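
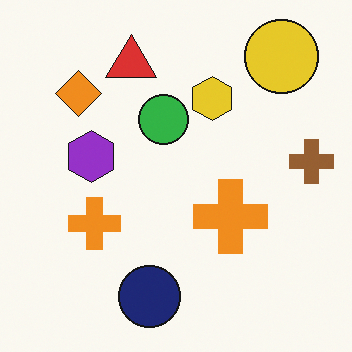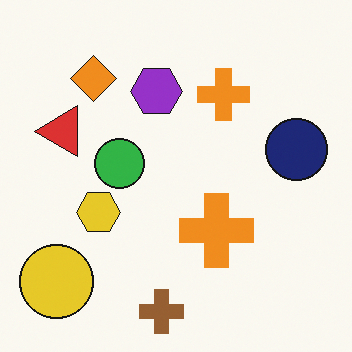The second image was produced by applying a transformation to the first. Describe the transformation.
Transposed (reflected across the top-left ↔ bottom-right diagonal).

Shapes have swapped their row and column positions — what was in the top-right is now in the bottom-left — a diagonal reflection.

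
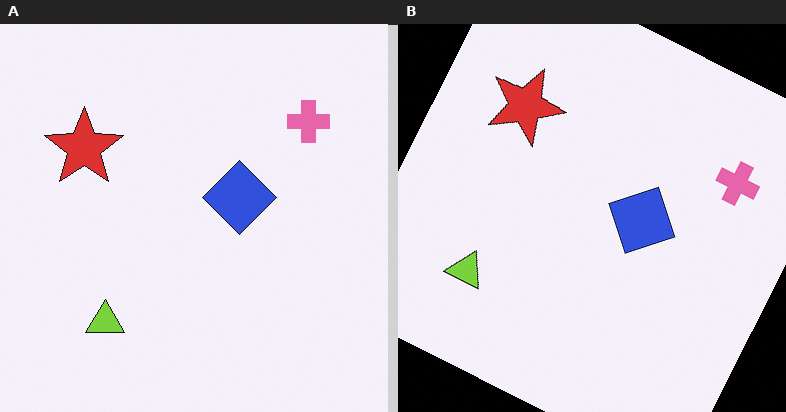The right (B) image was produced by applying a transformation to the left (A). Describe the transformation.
The right (B) image is the left (A) rotated clockwise by a clearly visible amount.

Every shape is tilted by the same angle and the image corners show triangular fill wedges — a whole-image rotation by a non-right angle.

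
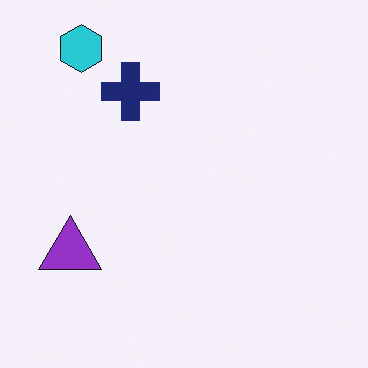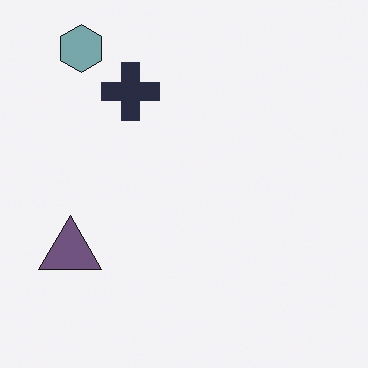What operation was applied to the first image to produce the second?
Heavily desaturated.

All colors are more muted and greyish — a global saturation change.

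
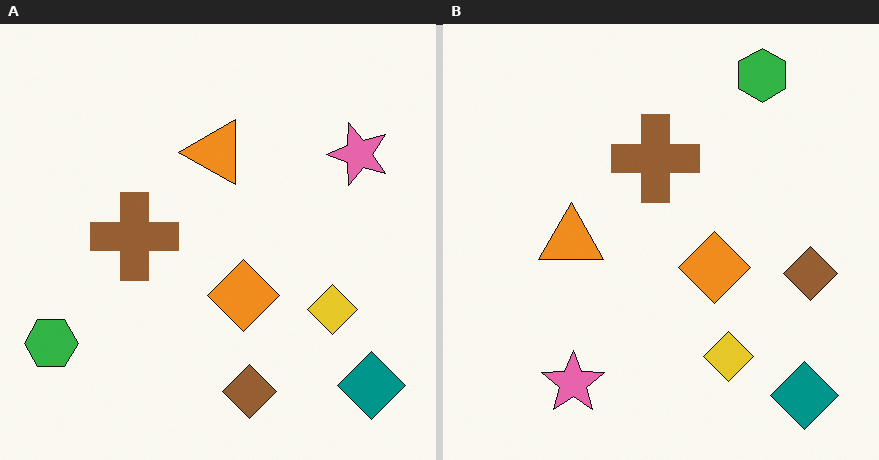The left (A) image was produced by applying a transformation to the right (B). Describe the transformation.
It was transposed (reflected across the top-left ↔ bottom-right diagonal).

Shapes have swapped their row and column positions — what was in the top-right is now in the bottom-left — a diagonal reflection.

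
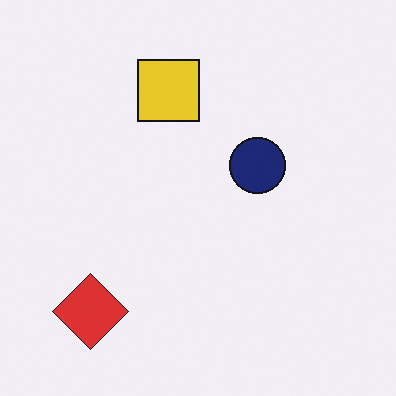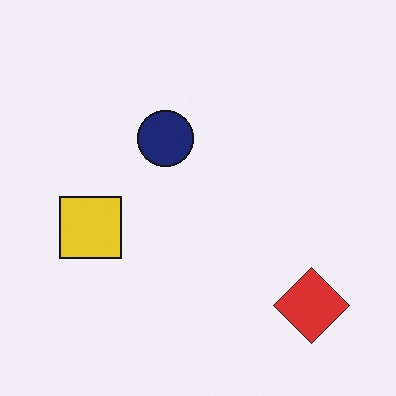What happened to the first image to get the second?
The image was rotated 90° counter-clockwise.

The red diamond sits in the bottom-left of the first image and the bottom-right of the second — consistent with a whole-image 90° counter-clockwise rotation.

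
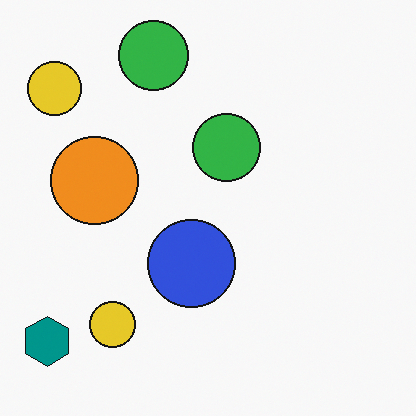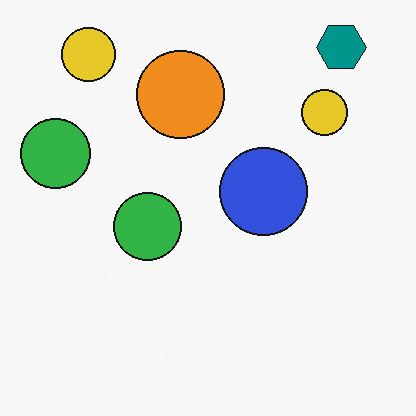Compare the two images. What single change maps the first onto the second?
The image was transposed (reflected across the top-left ↔ bottom-right diagonal).

Shapes have swapped their row and column positions — what was in the top-right is now in the bottom-left — a diagonal reflection.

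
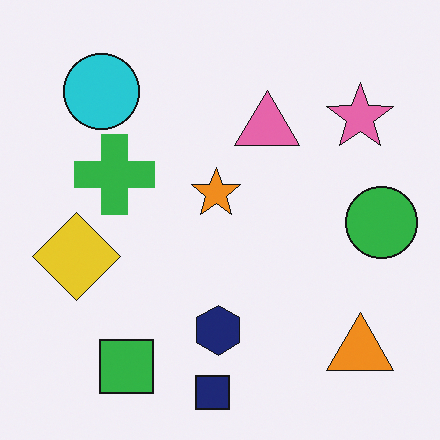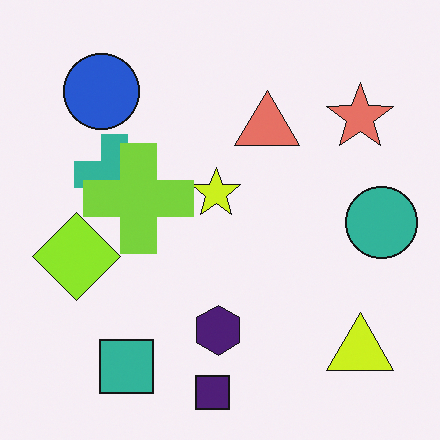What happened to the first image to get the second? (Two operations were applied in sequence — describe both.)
The image was hue-shifted by a small amount, then overlaid with an additional lime cross.

Every shape's color has rotated by the same amount around the hue wheel — a uniform hue shift. A lime cross appears in the second image that is absent from the first.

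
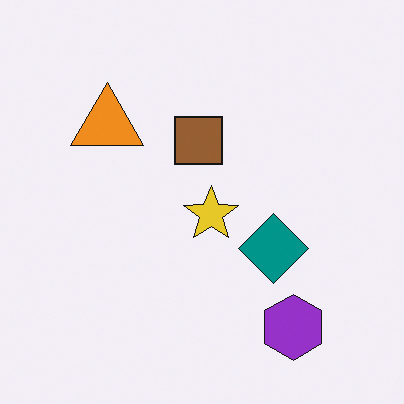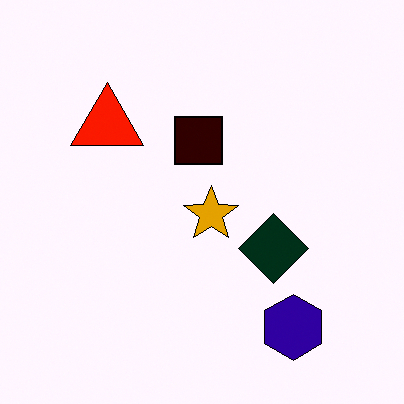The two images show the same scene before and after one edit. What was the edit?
The second image is the first boosted in contrast.

Tones are pushed away from mid-grey across the whole image — a global contrast change.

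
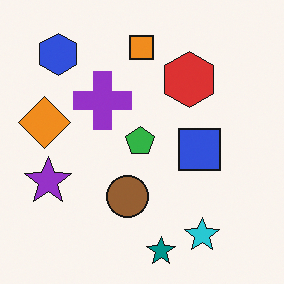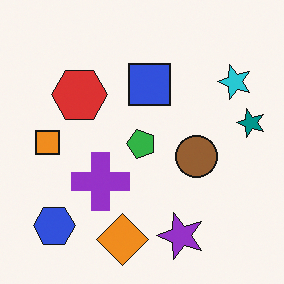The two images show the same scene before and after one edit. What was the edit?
It was rotated 90° counter-clockwise.

The blue hexagon sits in the top-left of the first image and the bottom-left of the second — consistent with a whole-image 90° counter-clockwise rotation.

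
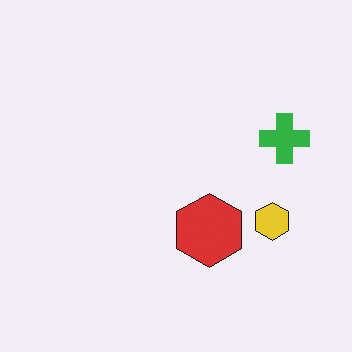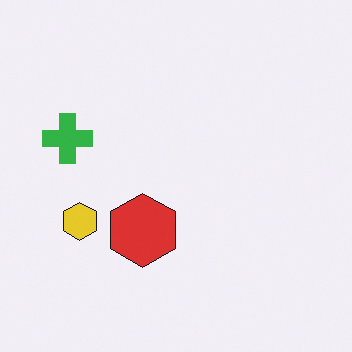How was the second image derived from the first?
Flipped horizontally (left ↔ right).

The green cross is in the right of the first image and the left of the second — shapes on opposite sides of the vertical midline have swapped in a mirror flip.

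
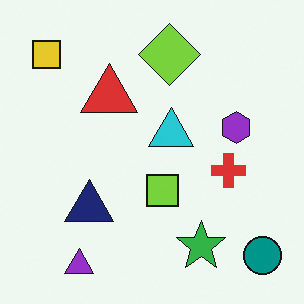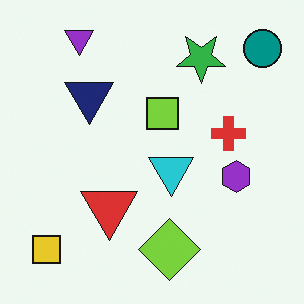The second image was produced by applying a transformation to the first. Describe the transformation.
The second image is the first flipped vertically (top ↔ bottom).

The purple triangle is in the bottom-left of the first image and the top-left of the second — shapes on opposite sides of the horizontal midline have swapped in a mirror flip.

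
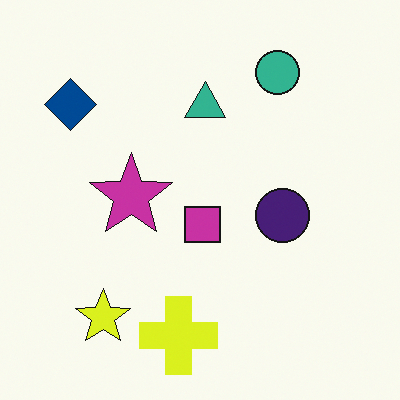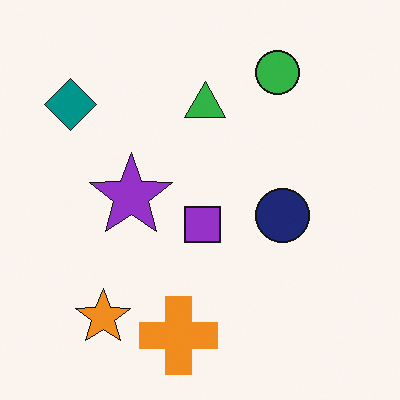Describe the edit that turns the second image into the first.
It was hue-shifted by a small amount.

Every shape's color has rotated by the same amount around the hue wheel — a uniform hue shift.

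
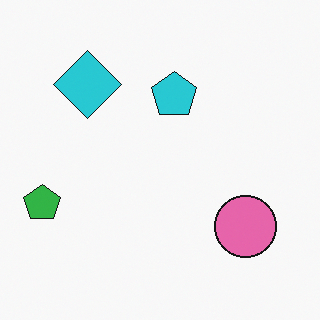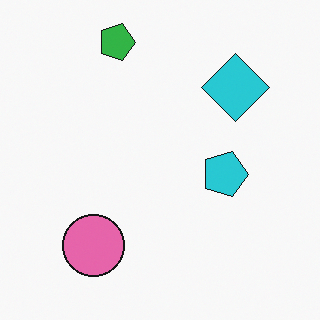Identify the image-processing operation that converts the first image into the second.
The image was rotated 90° clockwise.

The green pentagon sits in the left of the first image and the top of the second — consistent with a whole-image 90° clockwise rotation.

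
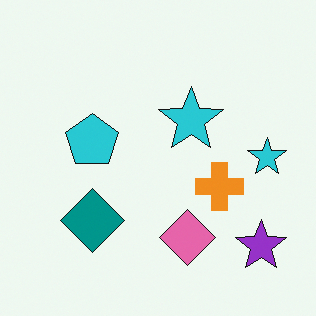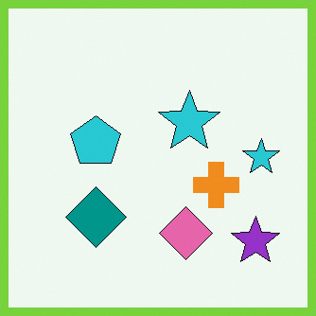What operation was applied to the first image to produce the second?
It was framed with a lime border.

A solid lime frame runs around the edge of the second image, with the content slightly shrunk inside it.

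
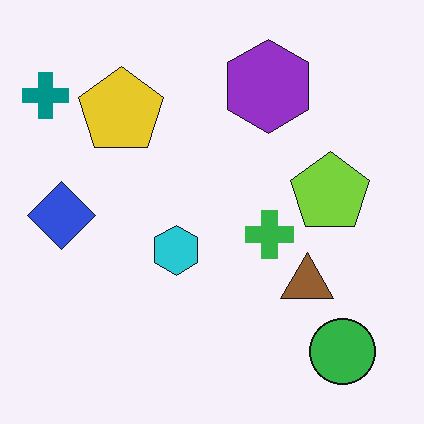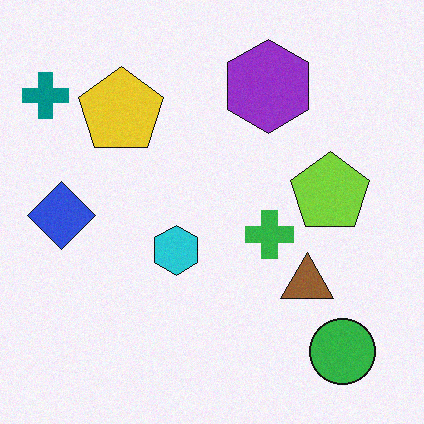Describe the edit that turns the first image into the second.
Degraded with light additive noise.

Random speckle covers the whole image, including the flat background.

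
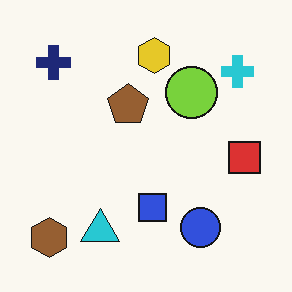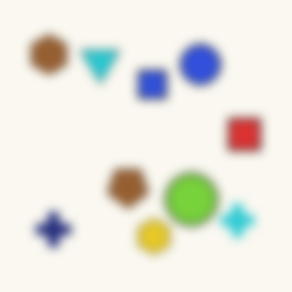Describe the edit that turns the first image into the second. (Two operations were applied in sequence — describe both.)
Flipped vertically (top ↔ bottom), then heavily blurred.

The brown hexagon is in the bottom-left of the first image and the top-left of the second — shapes on opposite sides of the horizontal midline have swapped in a mirror flip. Shape edges and outlines are uniformly softened across the whole image.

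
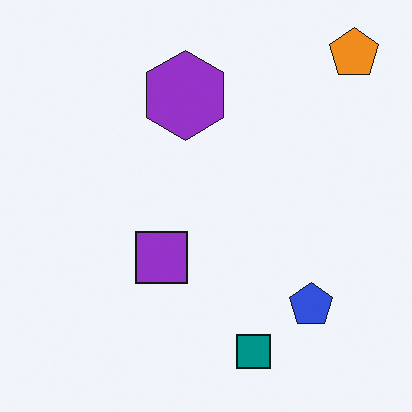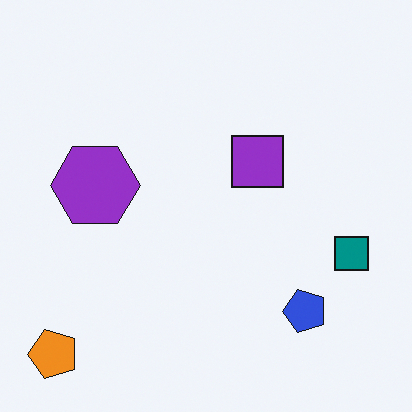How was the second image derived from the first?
It was transposed (reflected across the top-left ↔ bottom-right diagonal).

Shapes have swapped their row and column positions — what was in the top-right is now in the bottom-left — a diagonal reflection.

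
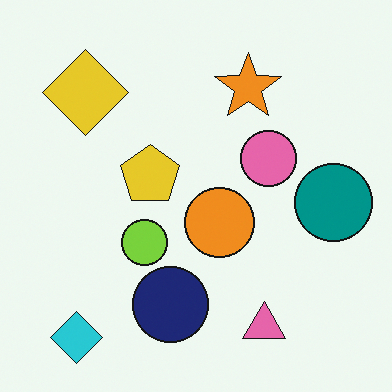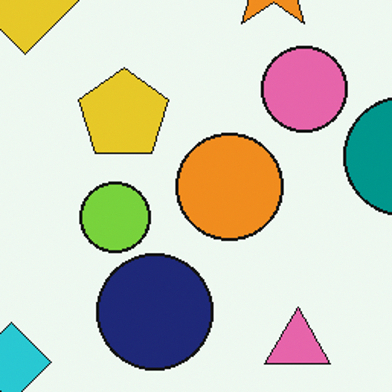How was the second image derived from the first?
Cropped to a modestly smaller region and rescaled.

The visible shapes are larger and the field of view is narrower; shapes near the original edges may be partly or wholly outside the frame — a crop-and-rescale.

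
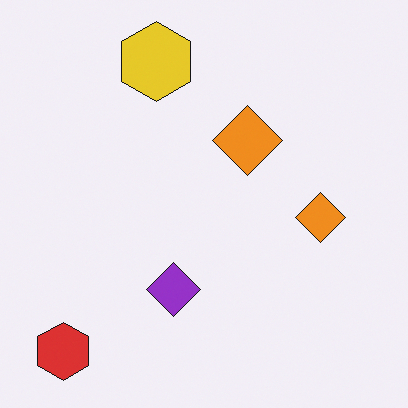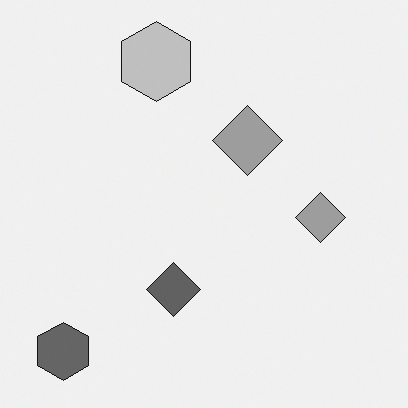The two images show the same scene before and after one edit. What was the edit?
This is the original image converted to grayscale.

All color is removed — every shape is now a shade of grey.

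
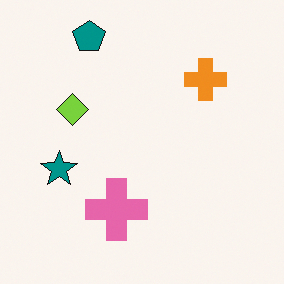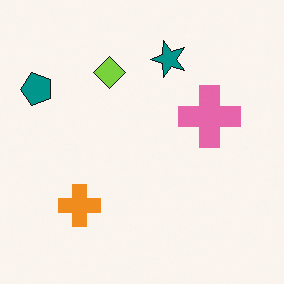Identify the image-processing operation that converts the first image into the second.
The transformation is: transposed (reflected across the top-left ↔ bottom-right diagonal).

Shapes have swapped their row and column positions — what was in the top-right is now in the bottom-left — a diagonal reflection.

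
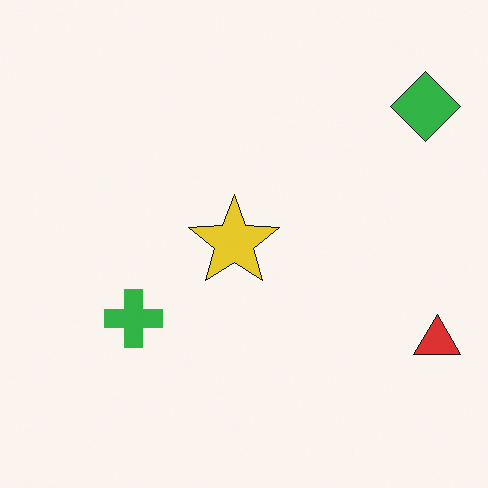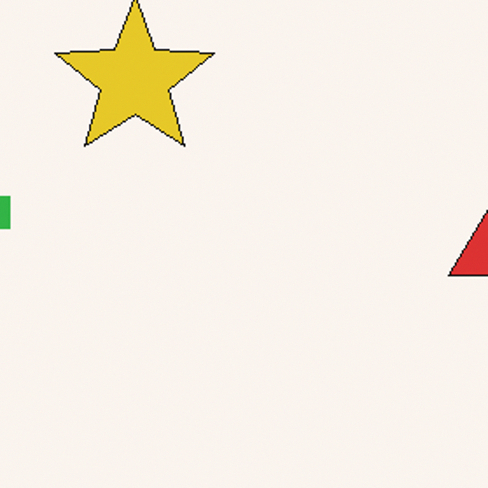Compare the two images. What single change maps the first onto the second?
This is the original image cropped to a noticeably smaller region and rescaled.

The visible shapes are larger and the field of view is narrower; shapes near the original edges may be partly or wholly outside the frame — a crop-and-rescale.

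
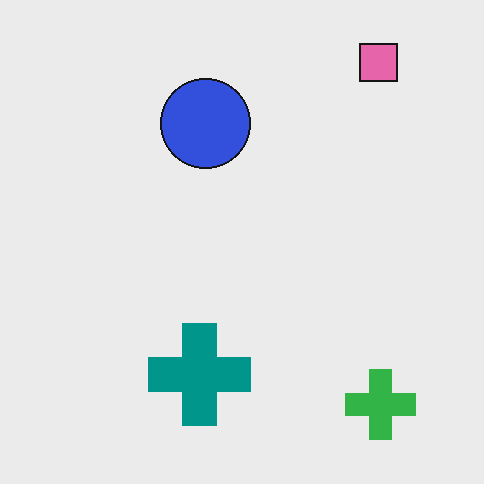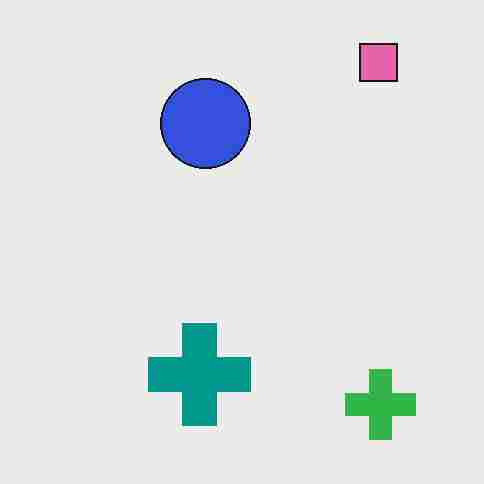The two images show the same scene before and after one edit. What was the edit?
This is the original image degraded with heavy JPEG compression.

Blocky 8×8 compression artifacts appear around shape edges and the flat background shows ringing — characteristic JPEG degradation.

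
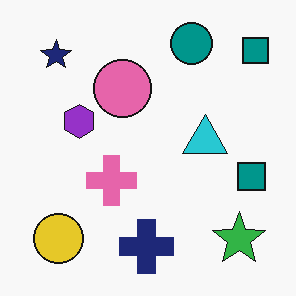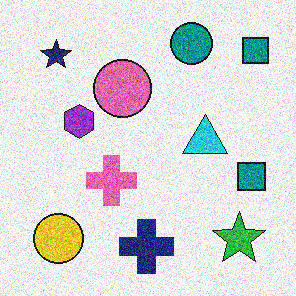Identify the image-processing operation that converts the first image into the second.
It was degraded with strong gaussian noise.

Random speckle covers the whole image, including the flat background.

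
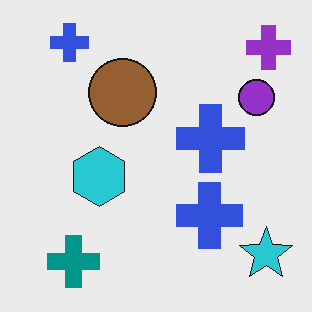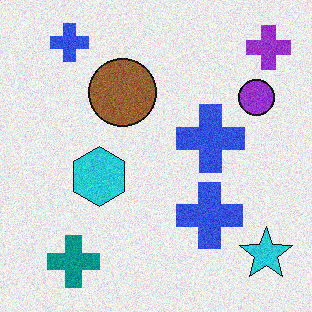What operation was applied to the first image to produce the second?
This is the original image degraded with visible gaussian noise.

Random speckle covers the whole image, including the flat background.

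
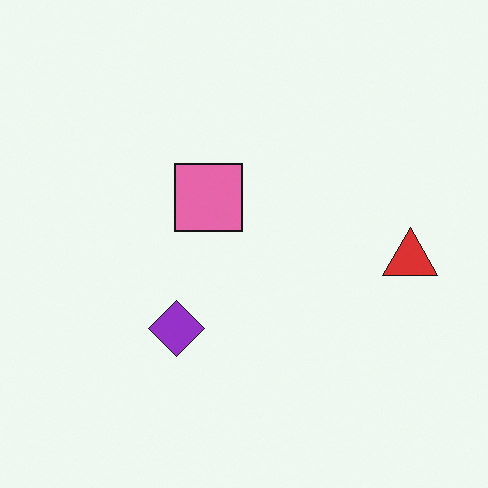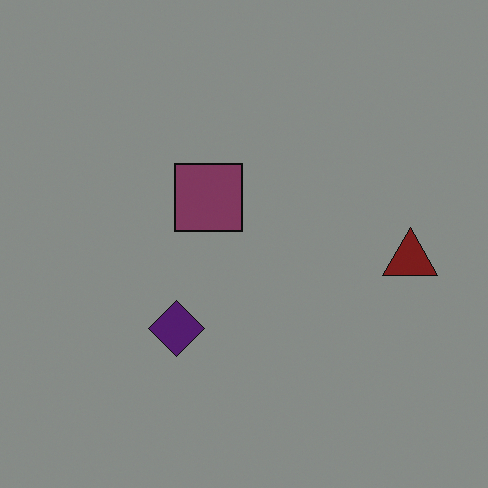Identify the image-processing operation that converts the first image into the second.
The image was noticeably darkened.

Every pixel — background and shapes alike — is uniformly darkened.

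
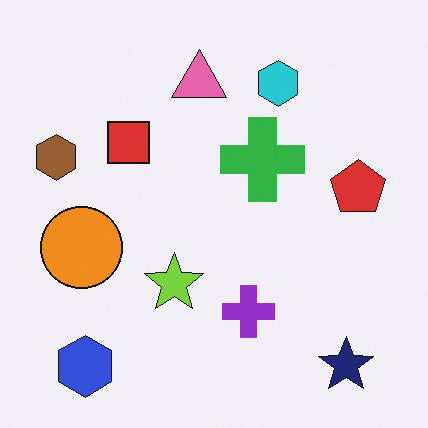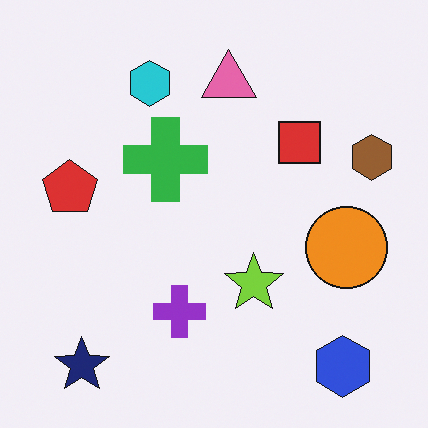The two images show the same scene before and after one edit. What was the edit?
This is the original image flipped horizontally (left ↔ right).

The brown hexagon is in the left of the first image and the right of the second — shapes on opposite sides of the vertical midline have swapped in a mirror flip.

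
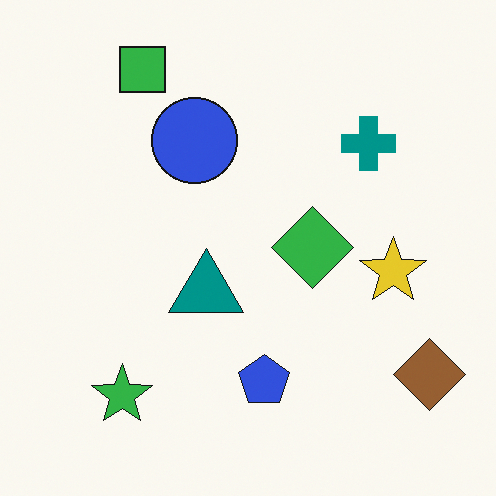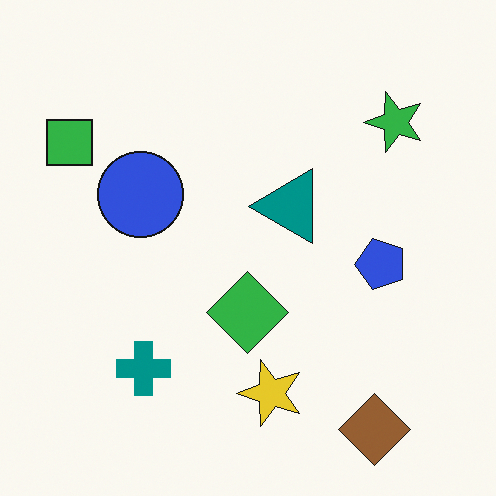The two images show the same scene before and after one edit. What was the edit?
The second image is the first transposed (reflected across the top-left ↔ bottom-right diagonal).

Shapes have swapped their row and column positions — what was in the top-right is now in the bottom-left — a diagonal reflection.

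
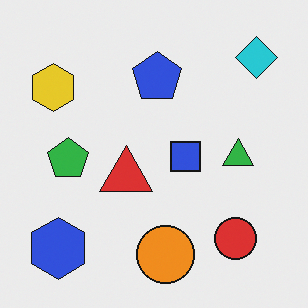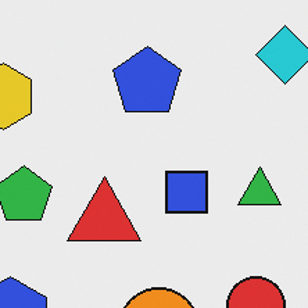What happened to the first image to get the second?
This is the original image cropped slightly and scaled back up.

The visible shapes are larger and the field of view is narrower; shapes near the original edges may be partly or wholly outside the frame — a crop-and-rescale.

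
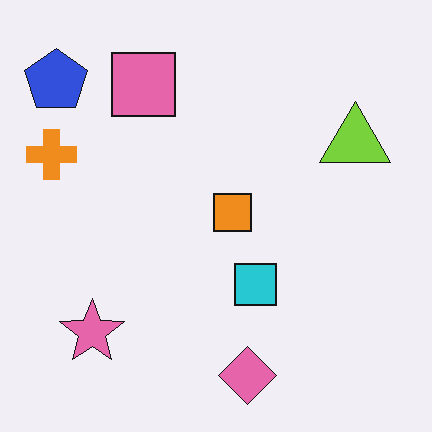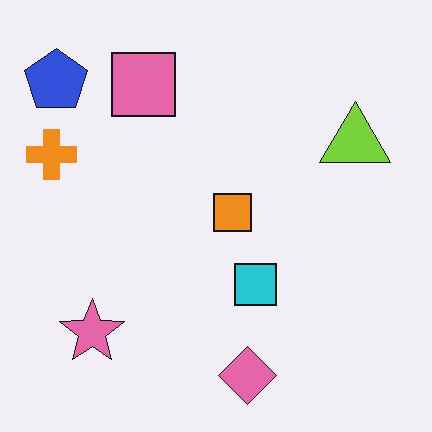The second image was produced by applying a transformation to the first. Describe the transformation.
The transformation is: JPEG-compressed with visible artifacts.

Blocky 8×8 compression artifacts appear around shape edges and the flat background shows ringing — characteristic JPEG degradation.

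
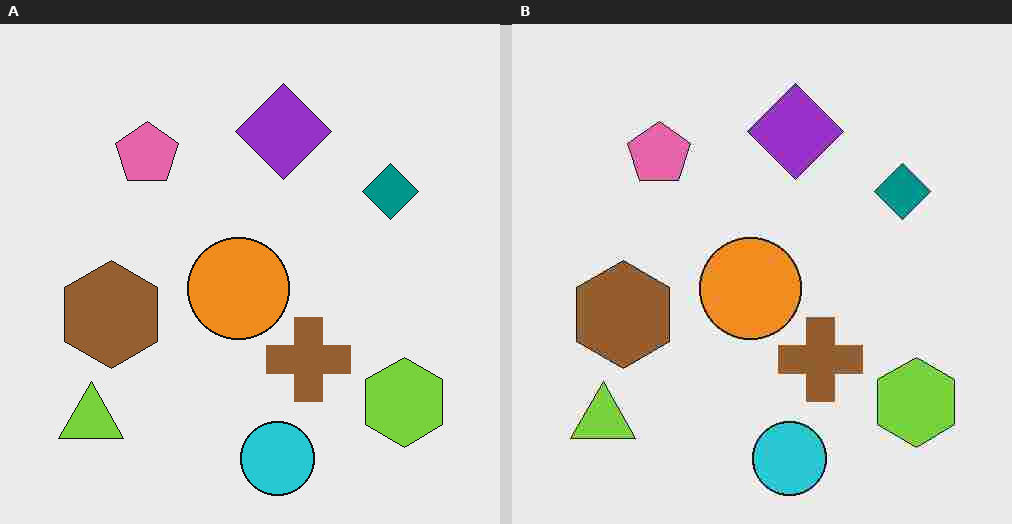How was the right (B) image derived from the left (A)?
The right (B) image is the left (A) heavily JPEG-compressed with obvious blocking artifacts.

Blocky 8×8 compression artifacts appear around shape edges and the flat background shows ringing — characteristic JPEG degradation.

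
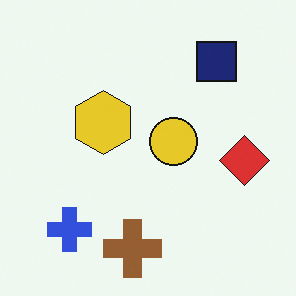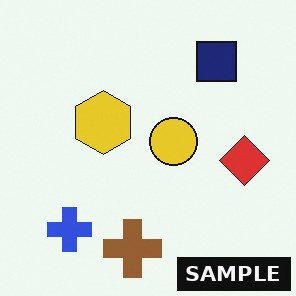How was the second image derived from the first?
The image was watermarked with the text "SAMPLE" in the lower-right corner.

A dark label reading "SAMPLE" appears in the lower-right corner.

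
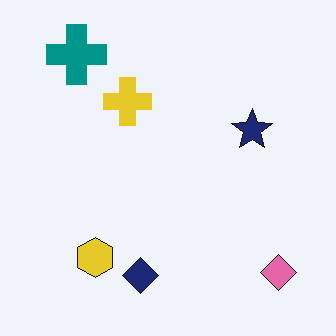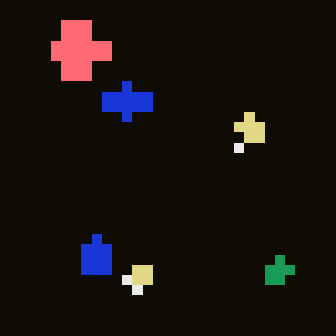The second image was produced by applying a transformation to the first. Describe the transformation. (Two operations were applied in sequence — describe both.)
The image was color-inverted (negative), then coarsely pixelated.

The light background has become dark and every shape's color is its complement — a photographic negative. Shapes are reduced to large square blocks; fine edges and outlines are lost — a downscale-then-upscale (mosaic) effect.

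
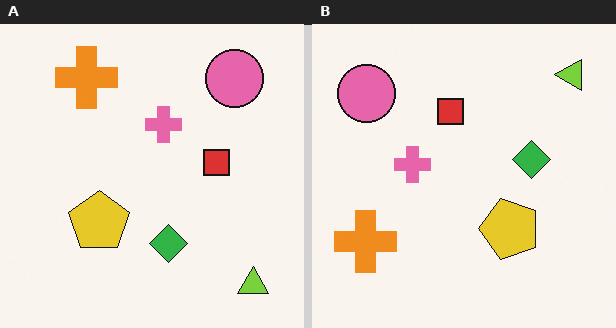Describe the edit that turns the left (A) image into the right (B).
It was rotated 90° counter-clockwise.

The lime triangle sits in the bottom-right of the left (A) image and the top-right of the right (B) — consistent with a whole-image 90° counter-clockwise rotation.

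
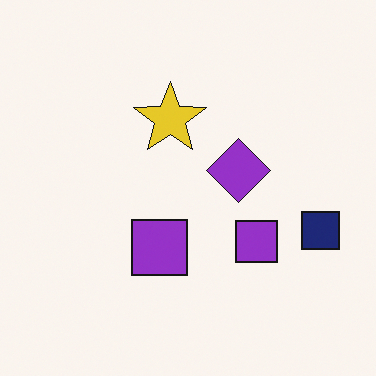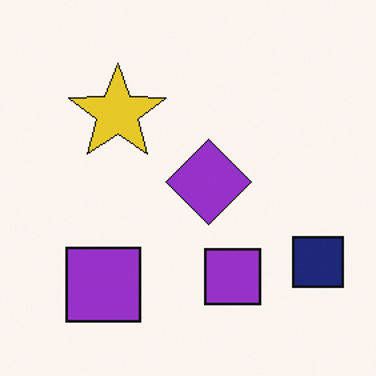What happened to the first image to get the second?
The image was cropped to a modestly smaller region and rescaled.

The visible shapes are larger and the field of view is narrower; shapes near the original edges may be partly or wholly outside the frame — a crop-and-rescale.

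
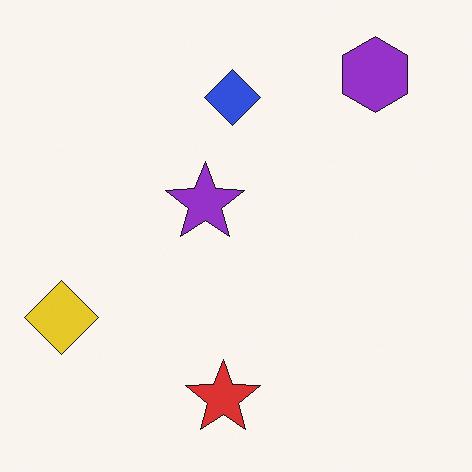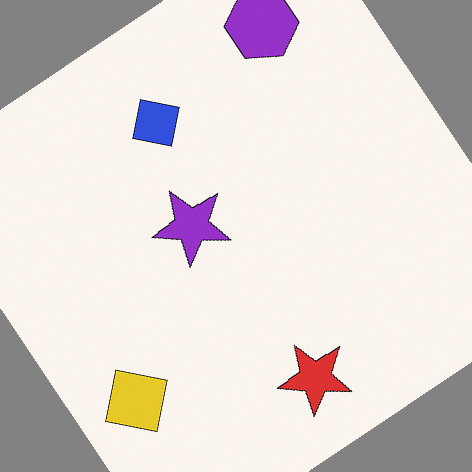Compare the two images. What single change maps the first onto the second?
The second image is the first rotated counter-clockwise by a large amount — several tens of degrees.

Every shape is tilted by the same angle and the image corners show triangular fill wedges — a whole-image rotation by a non-right angle.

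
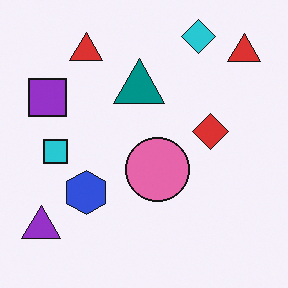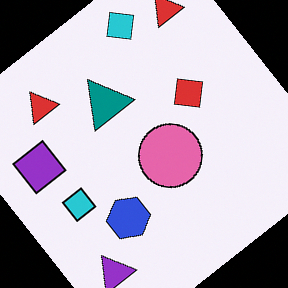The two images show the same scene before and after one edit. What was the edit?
The transformation is: rotated counter-clockwise by a large amount — several tens of degrees.

Every shape is tilted by the same angle and the image corners show triangular fill wedges — a whole-image rotation by a non-right angle.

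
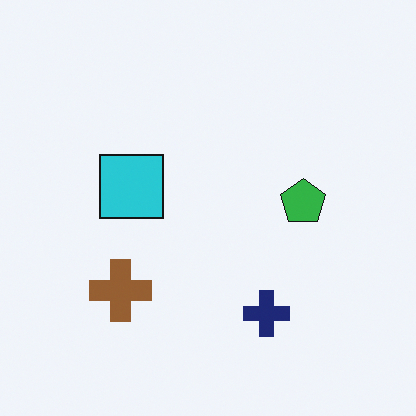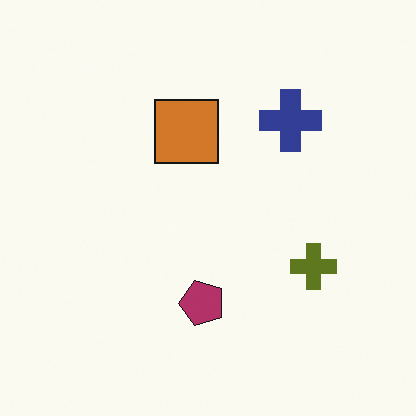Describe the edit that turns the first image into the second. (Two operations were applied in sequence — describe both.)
The image was hue-shifted through roughly half the color wheel, then transposed (reflected across the top-left ↔ bottom-right diagonal).

Every shape's color has rotated by the same amount around the hue wheel — a uniform hue shift. Shapes have swapped their row and column positions — what was in the top-right is now in the bottom-left — a diagonal reflection.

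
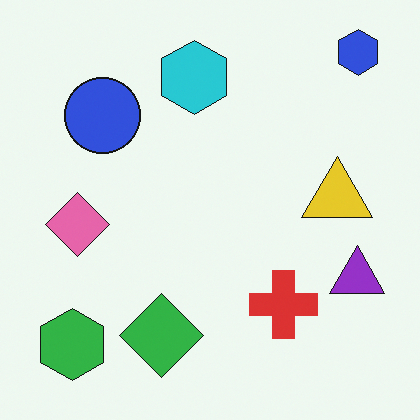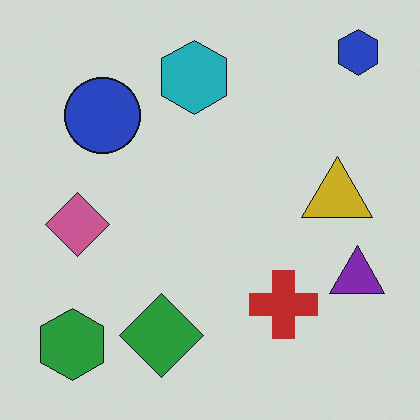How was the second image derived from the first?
This is the original image darkened a little.

Every pixel — background and shapes alike — is uniformly darkened.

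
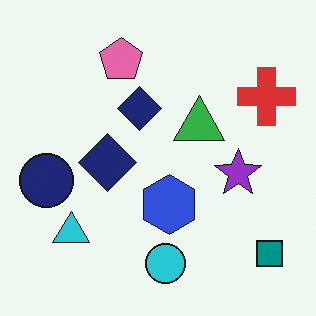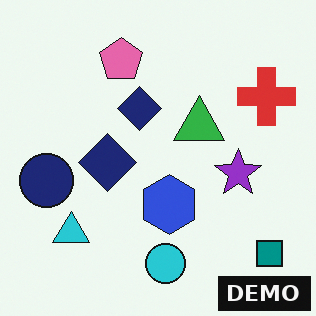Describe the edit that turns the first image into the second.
This is the original image watermarked with the text "DEMO" in the lower-right corner.

A dark label reading "DEMO" appears in the lower-right corner.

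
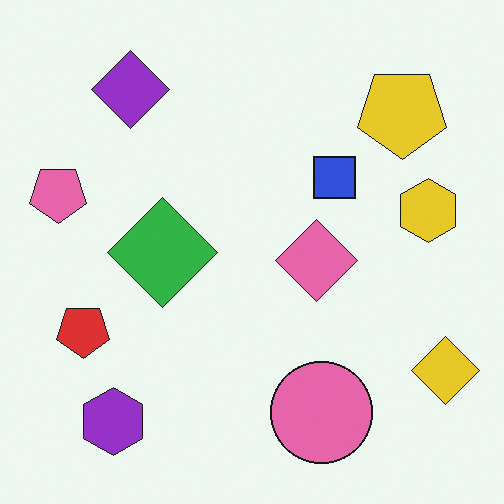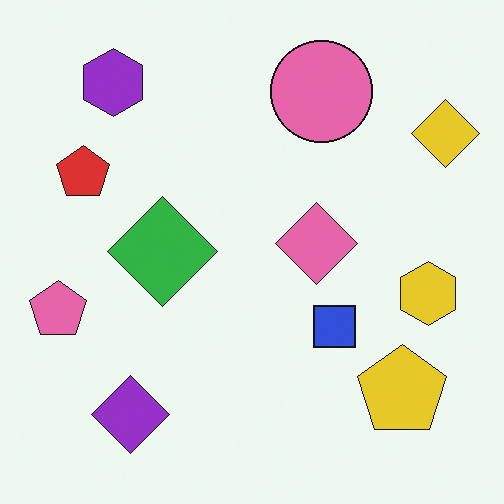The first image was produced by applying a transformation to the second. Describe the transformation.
The first image is the second flipped vertically (top ↔ bottom).

The purple hexagon is in the top-left of the second image and the bottom-left of the first — shapes on opposite sides of the horizontal midline have swapped in a mirror flip.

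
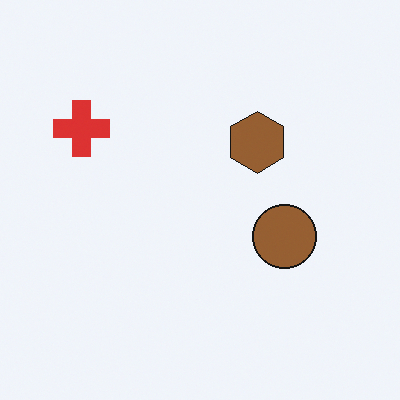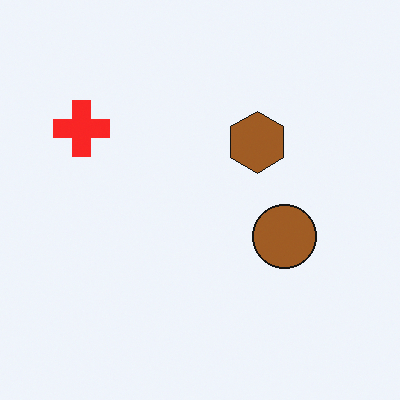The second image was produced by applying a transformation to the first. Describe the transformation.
The second image is the first slightly oversaturated.

All colors are more vivid — a global saturation change.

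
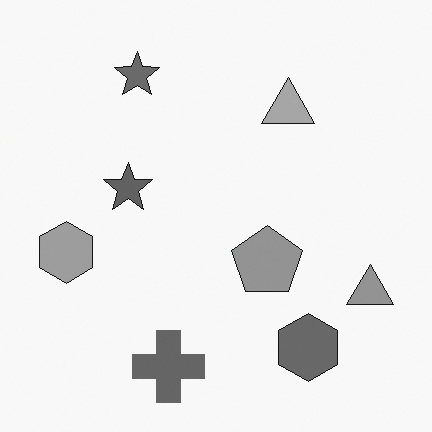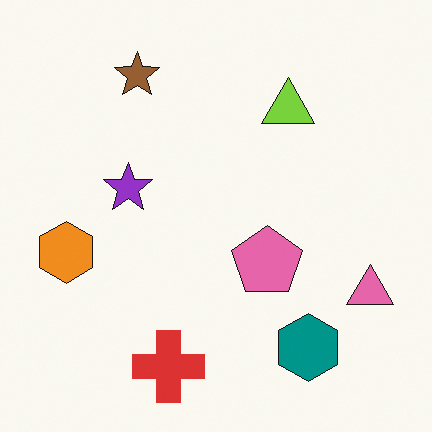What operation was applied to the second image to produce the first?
It was converted to grayscale.

All color is removed — every shape is now a shade of grey.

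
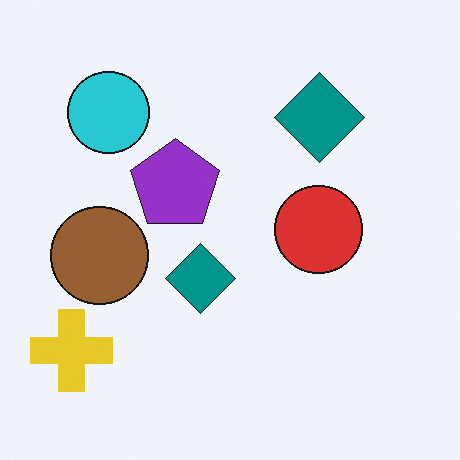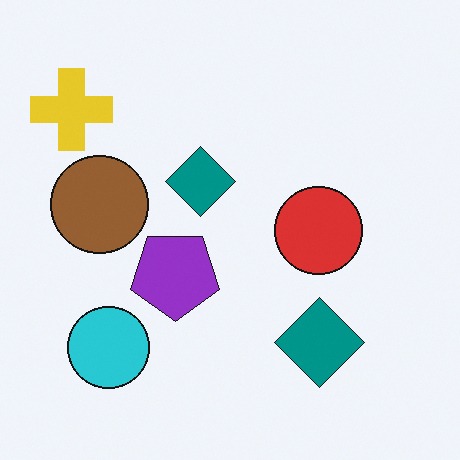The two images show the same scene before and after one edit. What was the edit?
Flipped vertically (top ↔ bottom).

The yellow cross is in the bottom-left of the first image and the top-left of the second — shapes on opposite sides of the horizontal midline have swapped in a mirror flip.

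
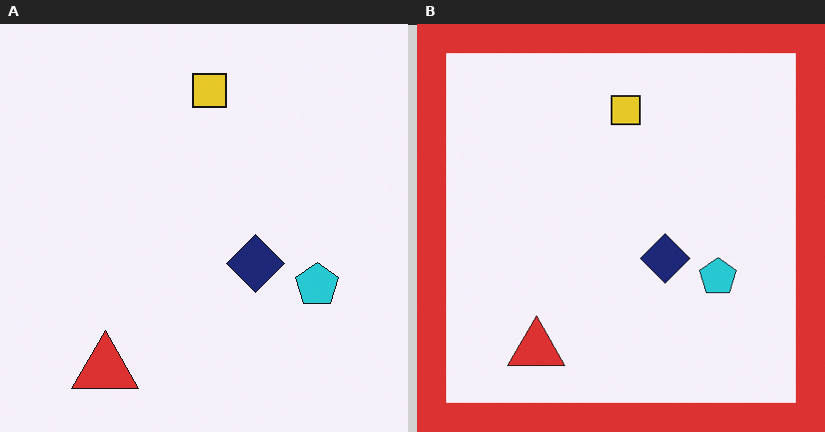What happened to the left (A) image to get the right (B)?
The right (B) image is the left (A) framed with a red border.

A solid red frame runs around the edge of the right (B) image, with the content slightly shrunk inside it.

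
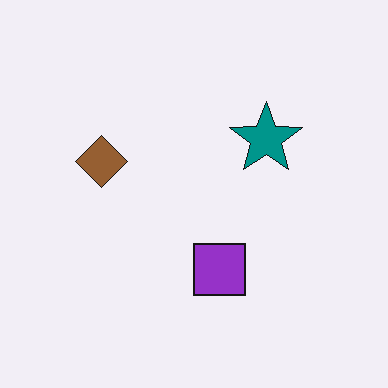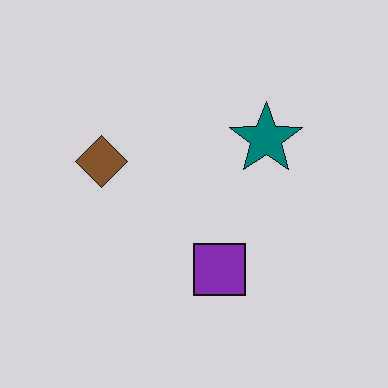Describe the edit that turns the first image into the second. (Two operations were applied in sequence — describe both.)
The transformation is: JPEG-compressed with visible artifacts, then darkened a little.

Blocky 8×8 compression artifacts appear around shape edges and the flat background shows ringing — characteristic JPEG degradation. Every pixel — background and shapes alike — is uniformly darkened.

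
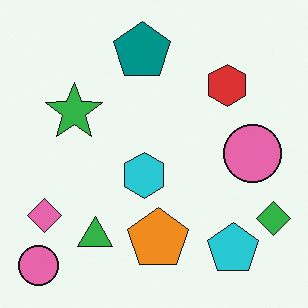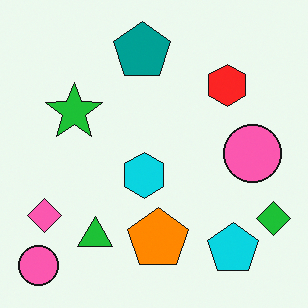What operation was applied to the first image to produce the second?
The image was slightly oversaturated.

All colors are more vivid — a global saturation change.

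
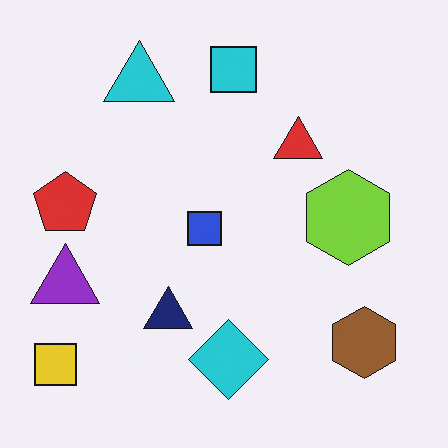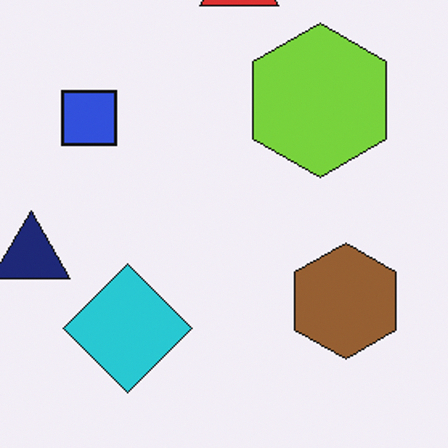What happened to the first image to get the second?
This is the original image cropped to a modestly smaller region and rescaled.

The visible shapes are larger and the field of view is narrower; shapes near the original edges may be partly or wholly outside the frame — a crop-and-rescale.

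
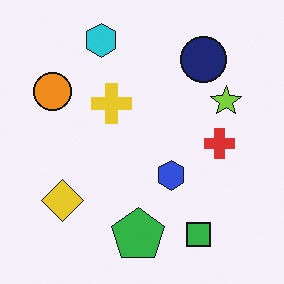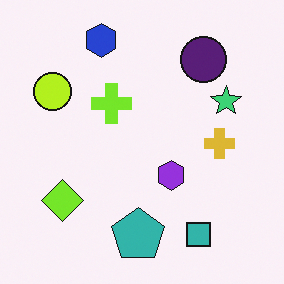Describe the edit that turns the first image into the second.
It was hue-shifted slightly.

Every shape's color has rotated by the same amount around the hue wheel — a uniform hue shift.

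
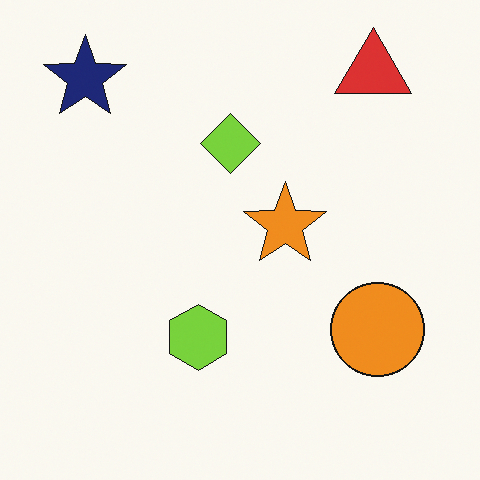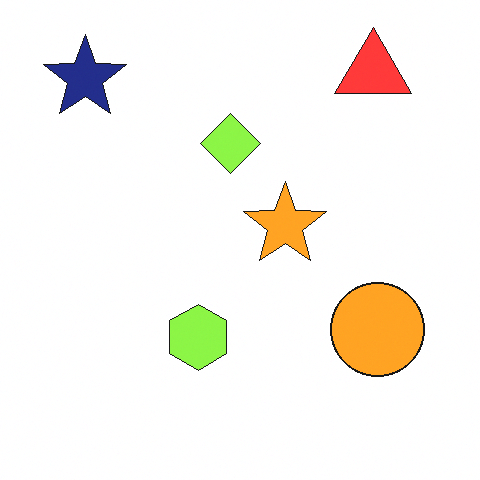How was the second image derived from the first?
The second image is the first slightly brightened.

Every pixel — background and shapes alike — is uniformly brightened.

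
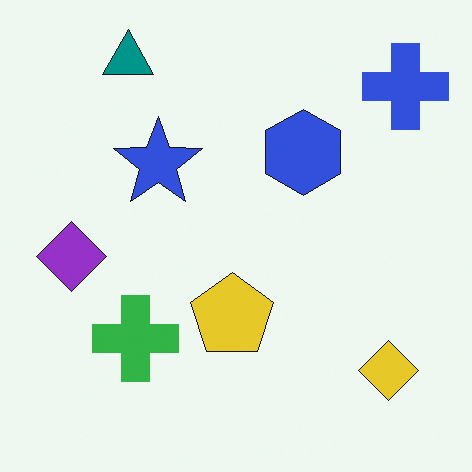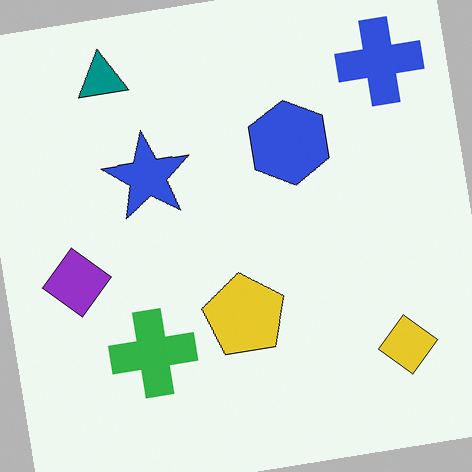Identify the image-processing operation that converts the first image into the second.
The transformation is: rotated counter-clockwise by a few degrees.

Every shape is tilted by the same angle and the image corners show triangular fill wedges — a whole-image rotation by a non-right angle.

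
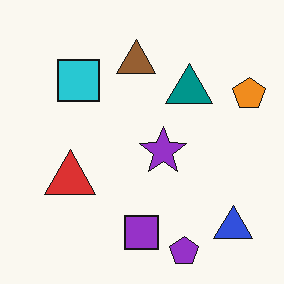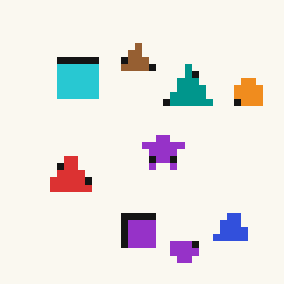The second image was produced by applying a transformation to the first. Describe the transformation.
The second image is the first pixelated into visible square blocks.

Shapes are reduced to large square blocks; fine edges and outlines are lost — a downscale-then-upscale (mosaic) effect.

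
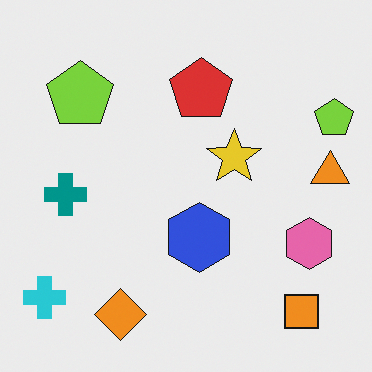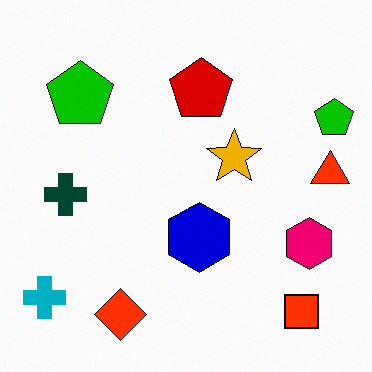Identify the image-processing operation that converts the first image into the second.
The image was boosted in contrast.

Tones are pushed away from mid-grey across the whole image — a global contrast change.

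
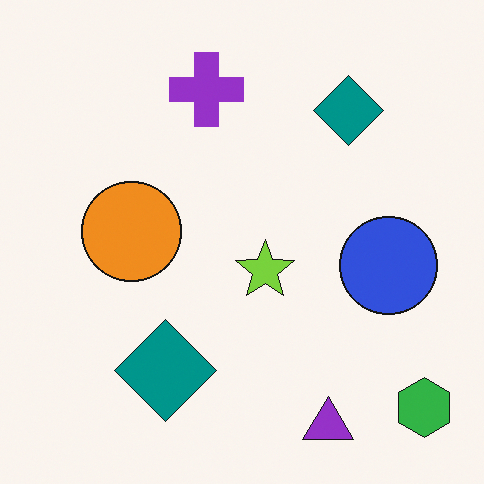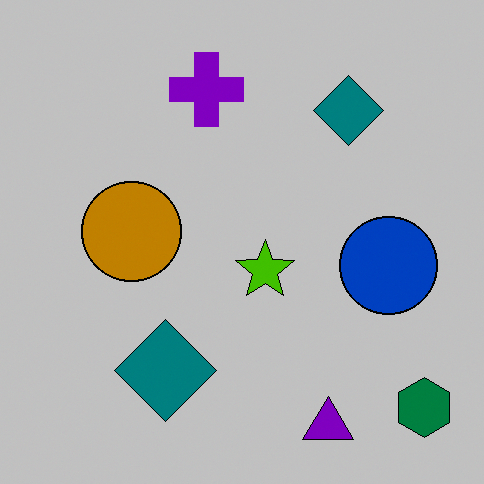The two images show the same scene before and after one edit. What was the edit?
This is the original image heavily posterized to just a handful of flat colors.

Each flat color has snapped to a coarser quantized level — most visibly, the near-white background has dropped to a flat grey.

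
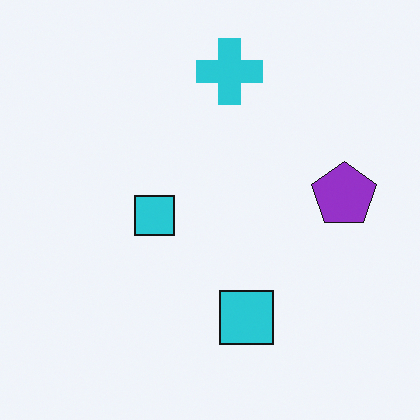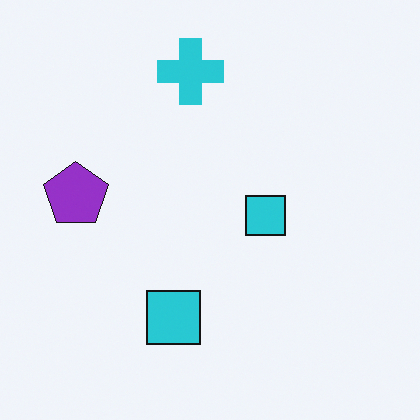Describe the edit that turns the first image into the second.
This is the original image flipped horizontally (left ↔ right).

The purple pentagon is in the right of the first image and the left of the second — shapes on opposite sides of the vertical midline have swapped in a mirror flip.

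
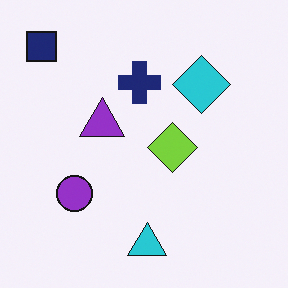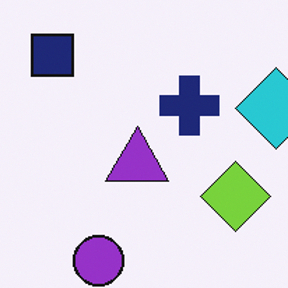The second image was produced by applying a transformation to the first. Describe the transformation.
The transformation is: cropped to a modestly smaller region and rescaled.

The visible shapes are larger and the field of view is narrower; shapes near the original edges may be partly or wholly outside the frame — a crop-and-rescale.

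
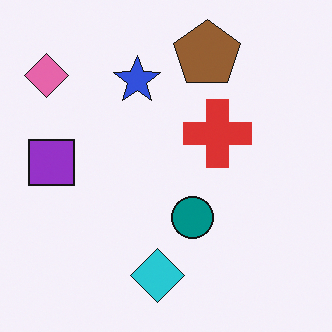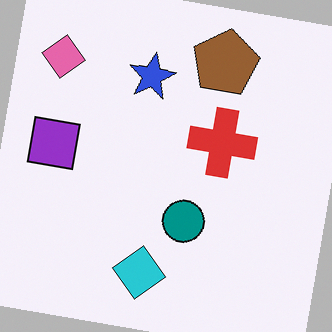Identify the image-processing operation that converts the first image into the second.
The second image is the first rotated clockwise by a few degrees.

Every shape is tilted by the same angle and the image corners show triangular fill wedges — a whole-image rotation by a non-right angle.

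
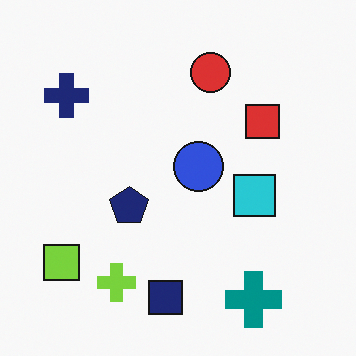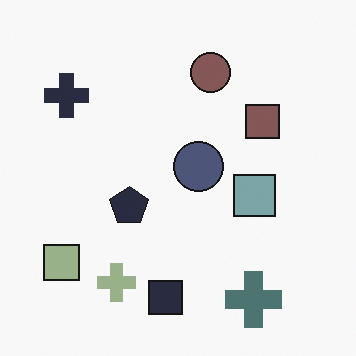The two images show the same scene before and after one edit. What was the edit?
Heavily desaturated.

All colors are more muted and greyish — a global saturation change.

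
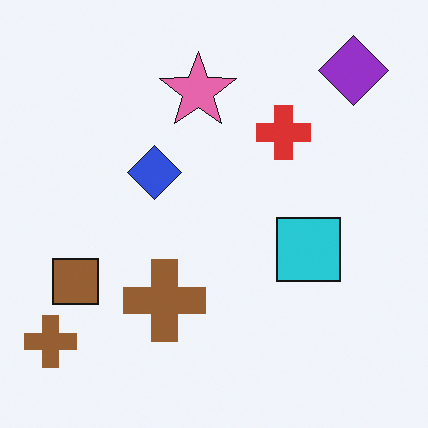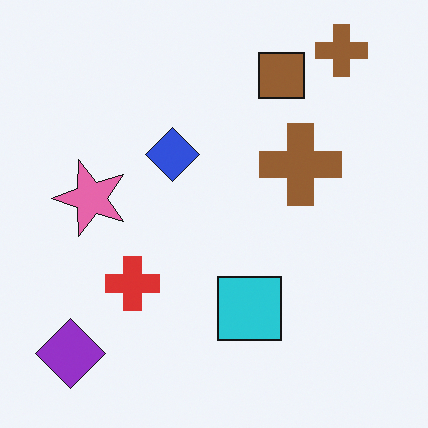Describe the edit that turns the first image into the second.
Transposed (reflected across the top-left ↔ bottom-right diagonal).

Shapes have swapped their row and column positions — what was in the top-right is now in the bottom-left — a diagonal reflection.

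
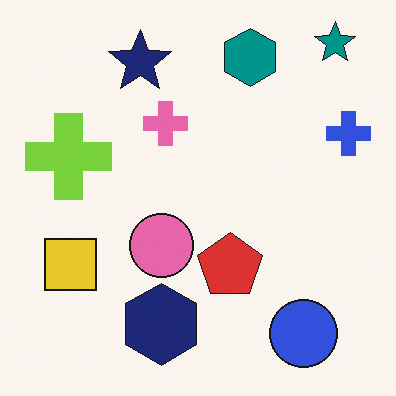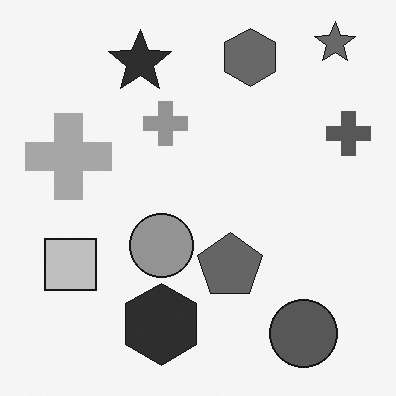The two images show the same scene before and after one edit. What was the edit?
This is the original image converted to grayscale.

All color is removed — every shape is now a shade of grey.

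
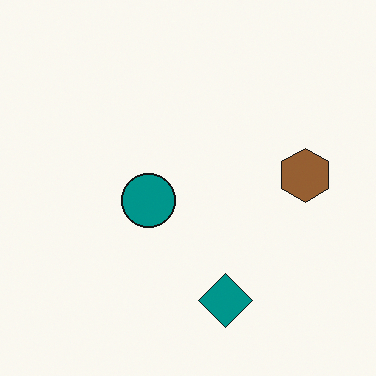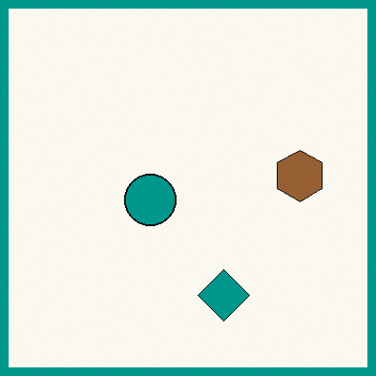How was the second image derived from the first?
The transformation is: framed with a teal border.

A solid teal frame runs around the edge of the second image, with the content slightly shrunk inside it.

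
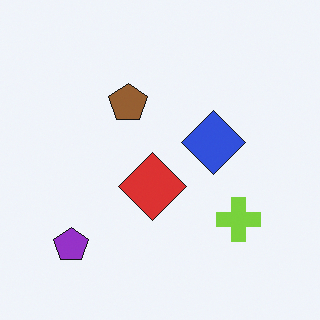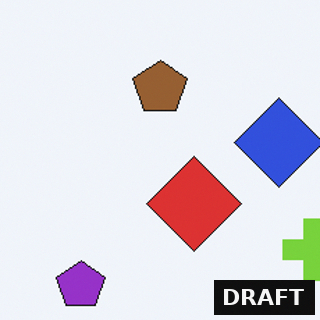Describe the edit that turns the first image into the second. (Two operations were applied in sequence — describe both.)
The second image is the first cropped slightly and scaled back up, then watermarked with the text "DRAFT" in the lower-right corner.

The visible shapes are larger and the field of view is narrower; shapes near the original edges may be partly or wholly outside the frame — a crop-and-rescale. A dark label reading "DRAFT" appears in the lower-right corner.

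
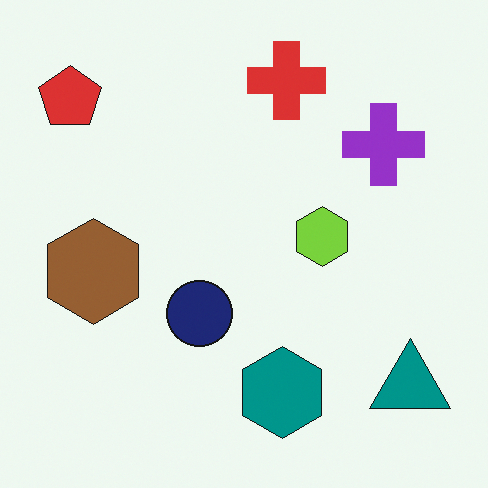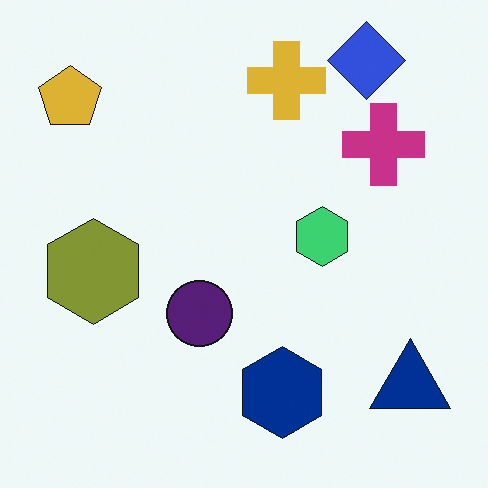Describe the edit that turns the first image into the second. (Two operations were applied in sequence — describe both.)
It was hue-shifted slightly, then overlaid with an additional blue diamond.

Every shape's color has rotated by the same amount around the hue wheel — a uniform hue shift. A blue diamond appears in the second image that is absent from the first.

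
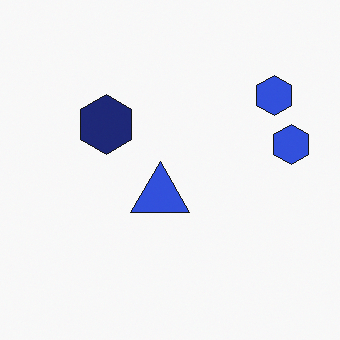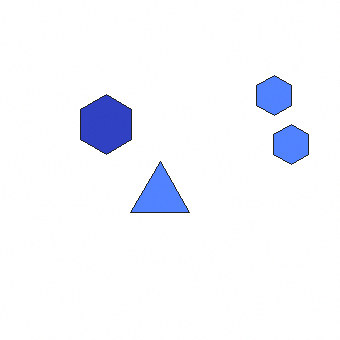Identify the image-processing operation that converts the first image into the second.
Brightened a lot.

Every pixel — background and shapes alike — is uniformly brightened.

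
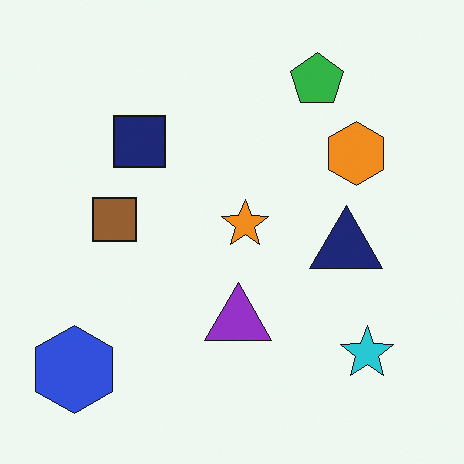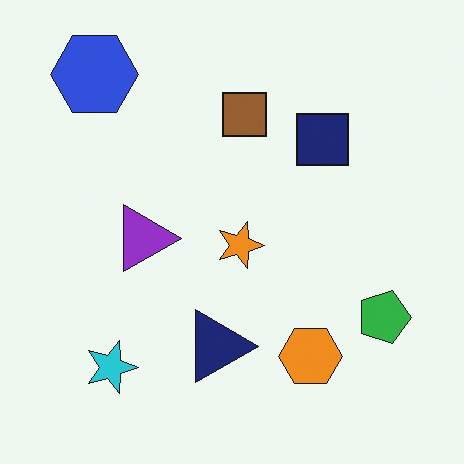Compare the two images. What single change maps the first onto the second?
The transformation is: rotated 90° clockwise.

The blue hexagon sits in the bottom-left of the first image and the top-left of the second — consistent with a whole-image 90° clockwise rotation.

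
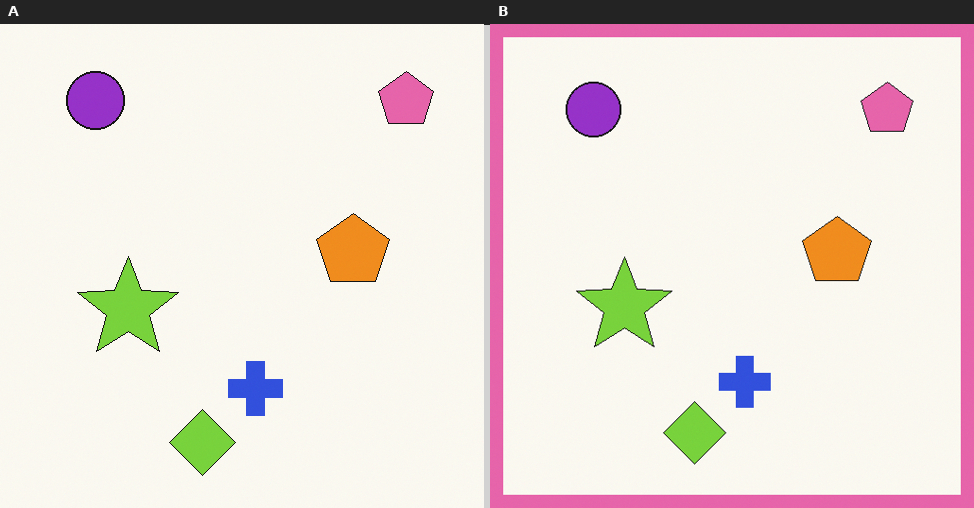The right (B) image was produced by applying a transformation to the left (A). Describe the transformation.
The right (B) image is the left (A) framed with a pink border.

A solid pink frame runs around the edge of the right (B) image, with the content slightly shrunk inside it.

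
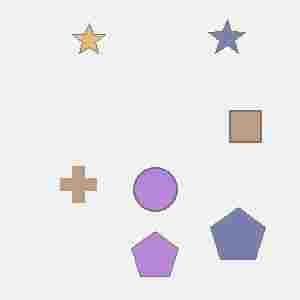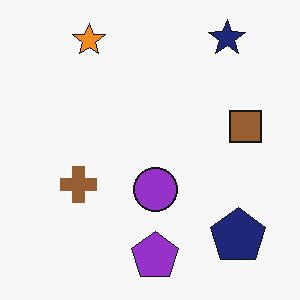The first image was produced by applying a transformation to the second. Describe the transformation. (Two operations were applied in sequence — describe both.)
The image was washed out (contrast reduced), then degraded with heavy JPEG compression.

Tones are pushed toward mid-grey across the whole image — a global contrast change. Blocky 8×8 compression artifacts appear around shape edges and the flat background shows ringing — characteristic JPEG degradation.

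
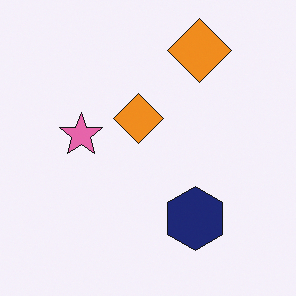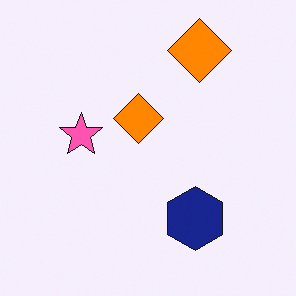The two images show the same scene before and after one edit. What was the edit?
This is the original image slightly oversaturated.

All colors are more vivid — a global saturation change.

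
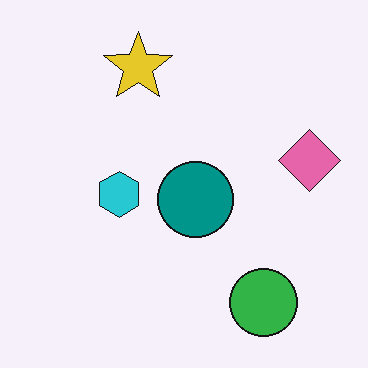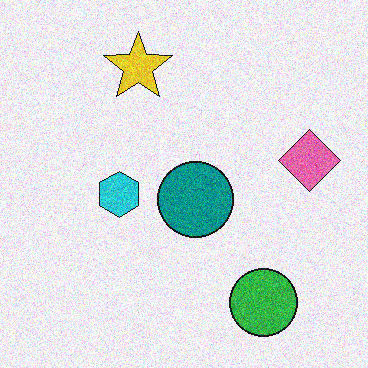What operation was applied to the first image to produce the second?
The image was degraded with visible gaussian noise.

Random speckle covers the whole image, including the flat background.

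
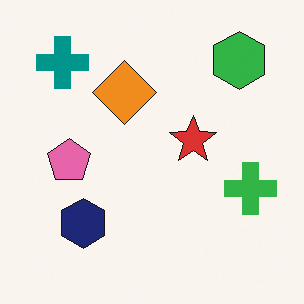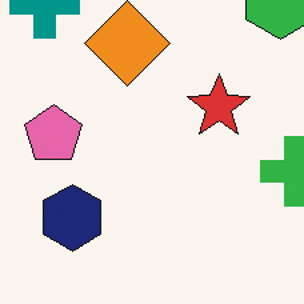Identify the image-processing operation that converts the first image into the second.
This is the original image cropped slightly and scaled back up.

The visible shapes are larger and the field of view is narrower; shapes near the original edges may be partly or wholly outside the frame — a crop-and-rescale.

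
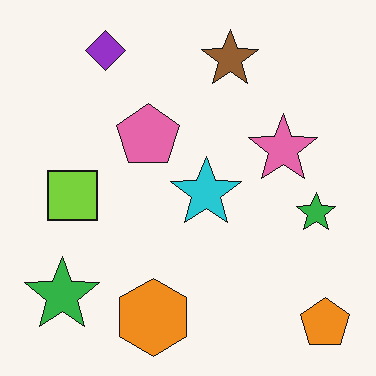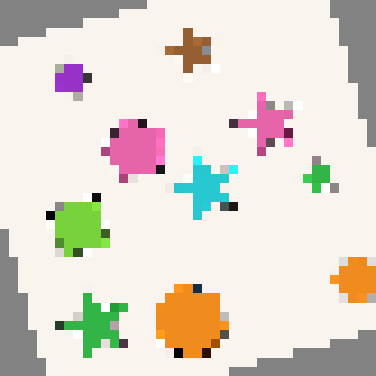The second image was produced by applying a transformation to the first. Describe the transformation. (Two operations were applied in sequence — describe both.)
The image was rotated counter-clockwise by a moderate amount, then heavily pixelated into large blocks.

Every shape is tilted by the same angle and the image corners show triangular fill wedges — a whole-image rotation by a non-right angle. Shapes are reduced to large square blocks; fine edges and outlines are lost — a downscale-then-upscale (mosaic) effect.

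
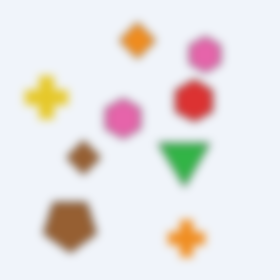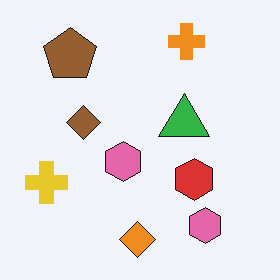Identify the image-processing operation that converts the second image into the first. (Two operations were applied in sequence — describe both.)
It was noticeably gaussian-blurred, then flipped vertically (top ↔ bottom).

Shape edges and outlines are uniformly softened across the whole image. The orange cross is in the top of the second image and the bottom of the first — shapes on opposite sides of the horizontal midline have swapped in a mirror flip.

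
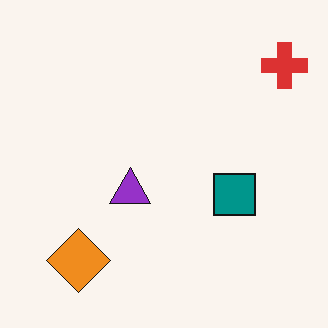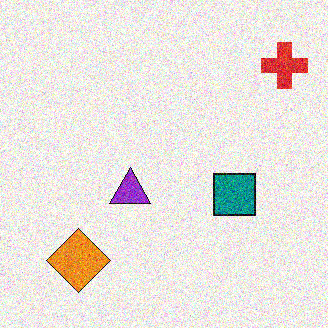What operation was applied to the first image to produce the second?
Degraded with heavy additive noise.

Random speckle covers the whole image, including the flat background.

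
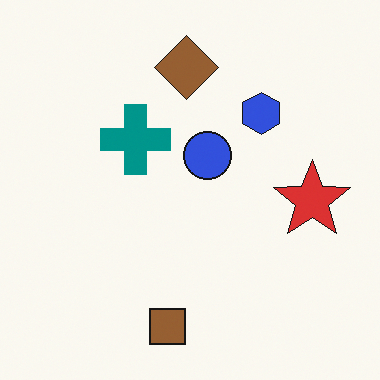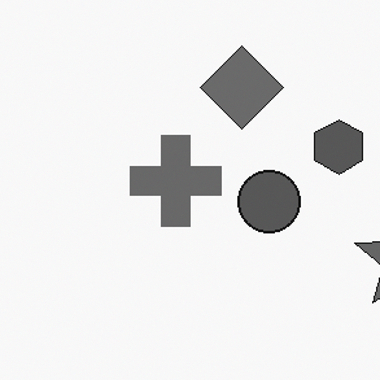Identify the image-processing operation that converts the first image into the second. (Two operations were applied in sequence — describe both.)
It was converted to grayscale, then cropped slightly and scaled back up.

All color is removed — every shape is now a shade of grey. The visible shapes are larger and the field of view is narrower; shapes near the original edges may be partly or wholly outside the frame — a crop-and-rescale.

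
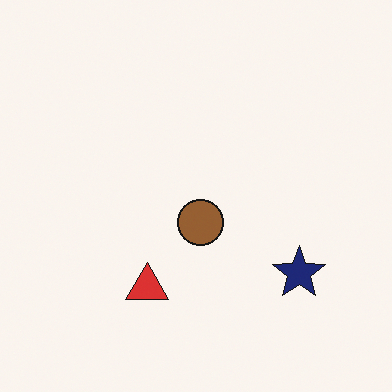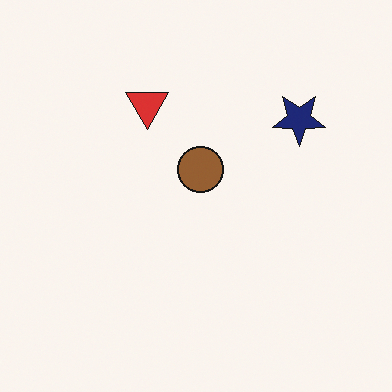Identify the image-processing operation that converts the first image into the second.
This is the original image flipped vertically (top ↔ bottom).

The red triangle is in the bottom of the first image and the top of the second — shapes on opposite sides of the horizontal midline have swapped in a mirror flip.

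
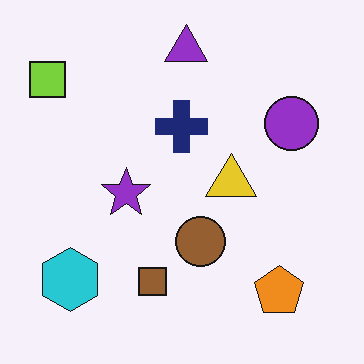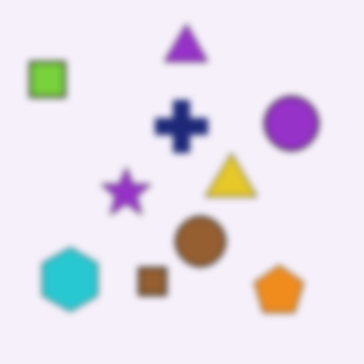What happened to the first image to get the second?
This is the original image noticeably gaussian-blurred.

Shape edges and outlines are uniformly softened across the whole image.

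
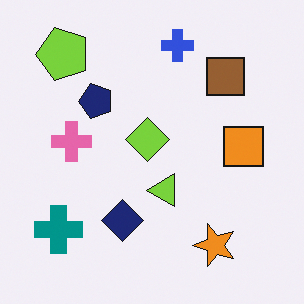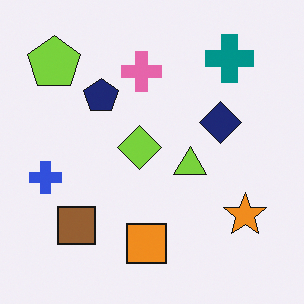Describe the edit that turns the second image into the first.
The first image is the second transposed (reflected across the top-left ↔ bottom-right diagonal).

Shapes have swapped their row and column positions — what was in the top-right is now in the bottom-left — a diagonal reflection.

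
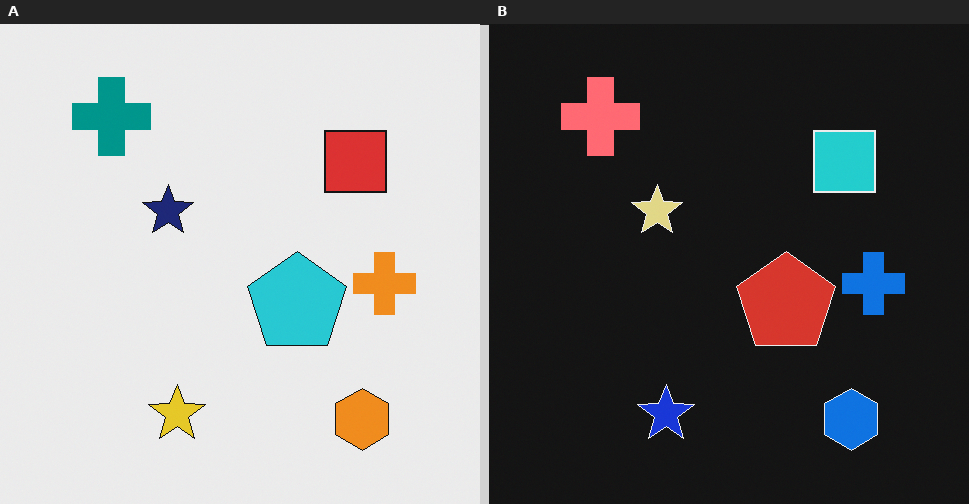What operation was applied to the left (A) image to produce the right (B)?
The transformation is: color-inverted (negative).

The light background has become dark and every shape's color is its complement — a photographic negative.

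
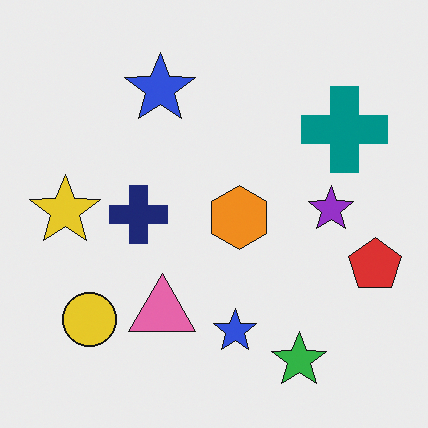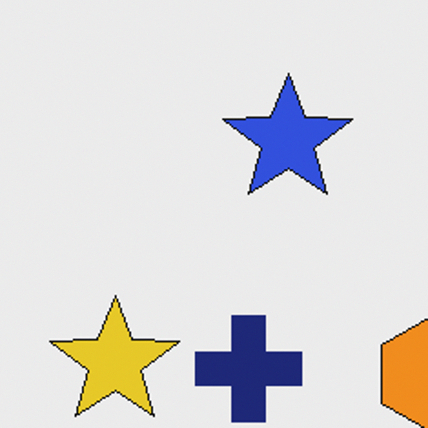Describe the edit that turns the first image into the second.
The second image is the first cropped to a noticeably smaller region and rescaled.

The visible shapes are larger and the field of view is narrower; shapes near the original edges may be partly or wholly outside the frame — a crop-and-rescale.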